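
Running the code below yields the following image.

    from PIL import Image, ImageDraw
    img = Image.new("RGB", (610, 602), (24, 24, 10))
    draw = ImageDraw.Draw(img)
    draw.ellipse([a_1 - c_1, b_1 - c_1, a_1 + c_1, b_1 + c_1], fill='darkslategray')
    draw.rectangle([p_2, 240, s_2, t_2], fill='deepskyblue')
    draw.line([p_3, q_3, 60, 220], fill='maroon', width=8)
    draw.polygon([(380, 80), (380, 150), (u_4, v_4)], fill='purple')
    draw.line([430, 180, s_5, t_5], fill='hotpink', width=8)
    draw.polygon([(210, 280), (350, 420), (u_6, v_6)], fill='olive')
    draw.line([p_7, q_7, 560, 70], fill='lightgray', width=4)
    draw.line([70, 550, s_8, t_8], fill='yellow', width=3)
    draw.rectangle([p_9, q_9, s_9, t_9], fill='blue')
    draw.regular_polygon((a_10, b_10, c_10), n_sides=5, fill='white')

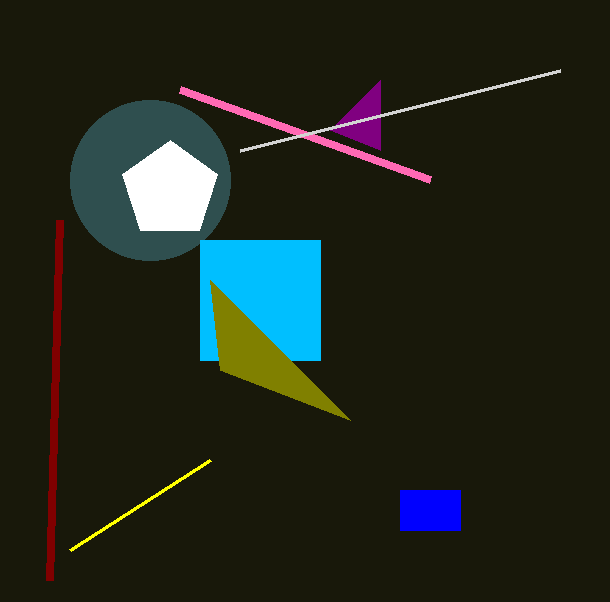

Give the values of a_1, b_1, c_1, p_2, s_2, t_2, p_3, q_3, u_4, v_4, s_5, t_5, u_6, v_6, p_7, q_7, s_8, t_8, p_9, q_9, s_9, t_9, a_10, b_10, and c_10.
a_1 = 150
b_1 = 180
c_1 = 80
p_2 = 200
s_2 = 320
t_2 = 360
p_3 = 50
q_3 = 580
u_4 = 330
v_4 = 130
s_5 = 180
t_5 = 90
u_6 = 220
v_6 = 370
p_7 = 240
q_7 = 150
s_8 = 210
t_8 = 460
p_9 = 400
q_9 = 490
s_9 = 460
t_9 = 530
a_10 = 170
b_10 = 190
c_10 = 50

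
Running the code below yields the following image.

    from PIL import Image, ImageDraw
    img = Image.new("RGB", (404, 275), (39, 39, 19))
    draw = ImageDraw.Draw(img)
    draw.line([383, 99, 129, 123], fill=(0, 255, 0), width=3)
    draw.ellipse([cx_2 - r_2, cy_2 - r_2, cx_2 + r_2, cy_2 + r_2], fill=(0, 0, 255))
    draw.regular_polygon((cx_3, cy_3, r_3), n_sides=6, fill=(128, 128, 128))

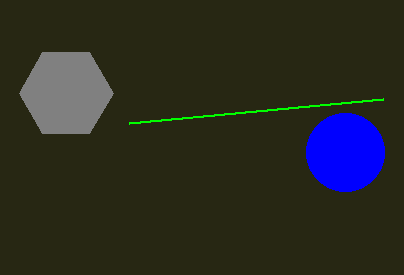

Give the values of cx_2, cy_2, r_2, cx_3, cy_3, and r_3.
cx_2 = 345, cy_2 = 152, r_2 = 39, cx_3 = 66, cy_3 = 93, r_3 = 47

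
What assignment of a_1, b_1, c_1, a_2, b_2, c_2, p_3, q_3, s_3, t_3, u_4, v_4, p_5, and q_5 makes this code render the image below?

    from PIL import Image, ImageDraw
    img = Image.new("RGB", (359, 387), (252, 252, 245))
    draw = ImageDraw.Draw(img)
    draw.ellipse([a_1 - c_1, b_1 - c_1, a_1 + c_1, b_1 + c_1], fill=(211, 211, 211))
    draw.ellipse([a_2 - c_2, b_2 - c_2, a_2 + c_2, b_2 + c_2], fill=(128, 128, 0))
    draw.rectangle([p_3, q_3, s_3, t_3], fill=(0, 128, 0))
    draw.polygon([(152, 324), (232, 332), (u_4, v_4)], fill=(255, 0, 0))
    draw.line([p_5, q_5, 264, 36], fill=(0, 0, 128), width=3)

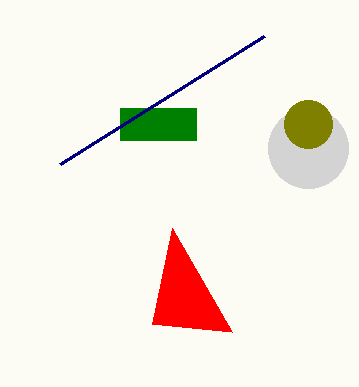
a_1 = 308
b_1 = 148
c_1 = 40
a_2 = 308
b_2 = 124
c_2 = 24
p_3 = 120
q_3 = 108
s_3 = 196
t_3 = 140
u_4 = 172
v_4 = 228
p_5 = 60
q_5 = 164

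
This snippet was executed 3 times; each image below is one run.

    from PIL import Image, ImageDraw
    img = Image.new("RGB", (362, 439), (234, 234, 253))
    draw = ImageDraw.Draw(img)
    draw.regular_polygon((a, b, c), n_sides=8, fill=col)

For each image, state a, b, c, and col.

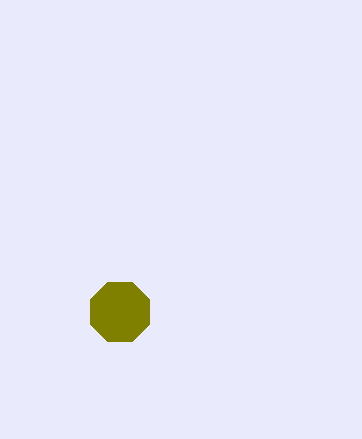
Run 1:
a = 120
b = 312
c = 32
col = 'olive'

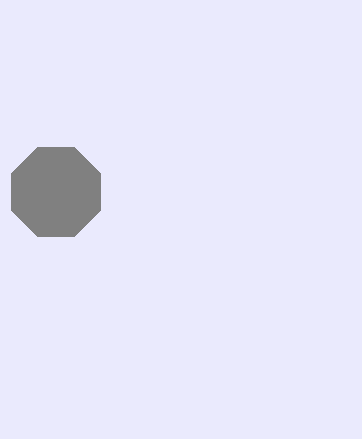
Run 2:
a = 56, b = 192, c = 48, col = 'gray'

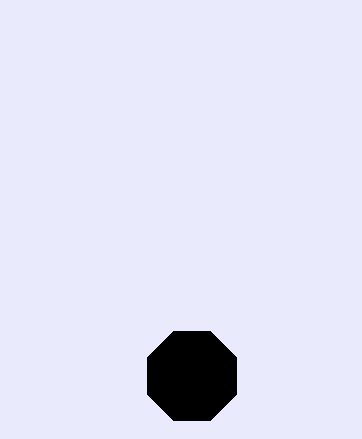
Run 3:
a = 192
b = 376
c = 48
col = 'black'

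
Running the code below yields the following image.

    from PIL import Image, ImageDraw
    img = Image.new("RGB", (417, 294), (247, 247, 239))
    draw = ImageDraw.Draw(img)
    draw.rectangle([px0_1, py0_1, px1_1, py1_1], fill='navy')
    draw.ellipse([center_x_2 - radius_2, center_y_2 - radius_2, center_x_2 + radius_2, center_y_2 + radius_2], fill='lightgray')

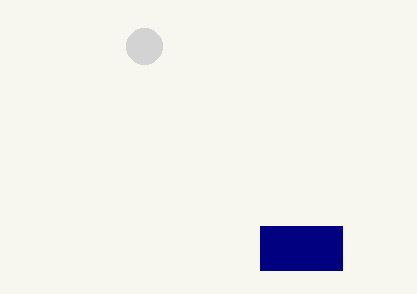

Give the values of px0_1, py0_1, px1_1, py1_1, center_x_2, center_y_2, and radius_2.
px0_1 = 260
py0_1 = 226
px1_1 = 342
py1_1 = 270
center_x_2 = 144
center_y_2 = 46
radius_2 = 18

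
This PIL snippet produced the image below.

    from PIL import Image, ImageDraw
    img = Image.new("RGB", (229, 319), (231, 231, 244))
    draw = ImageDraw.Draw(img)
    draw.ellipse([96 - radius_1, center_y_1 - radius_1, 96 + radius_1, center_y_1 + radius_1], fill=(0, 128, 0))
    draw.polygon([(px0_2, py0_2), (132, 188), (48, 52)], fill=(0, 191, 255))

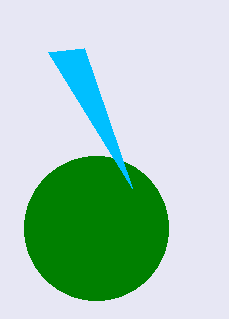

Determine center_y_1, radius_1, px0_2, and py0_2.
center_y_1 = 228
radius_1 = 72
px0_2 = 84
py0_2 = 48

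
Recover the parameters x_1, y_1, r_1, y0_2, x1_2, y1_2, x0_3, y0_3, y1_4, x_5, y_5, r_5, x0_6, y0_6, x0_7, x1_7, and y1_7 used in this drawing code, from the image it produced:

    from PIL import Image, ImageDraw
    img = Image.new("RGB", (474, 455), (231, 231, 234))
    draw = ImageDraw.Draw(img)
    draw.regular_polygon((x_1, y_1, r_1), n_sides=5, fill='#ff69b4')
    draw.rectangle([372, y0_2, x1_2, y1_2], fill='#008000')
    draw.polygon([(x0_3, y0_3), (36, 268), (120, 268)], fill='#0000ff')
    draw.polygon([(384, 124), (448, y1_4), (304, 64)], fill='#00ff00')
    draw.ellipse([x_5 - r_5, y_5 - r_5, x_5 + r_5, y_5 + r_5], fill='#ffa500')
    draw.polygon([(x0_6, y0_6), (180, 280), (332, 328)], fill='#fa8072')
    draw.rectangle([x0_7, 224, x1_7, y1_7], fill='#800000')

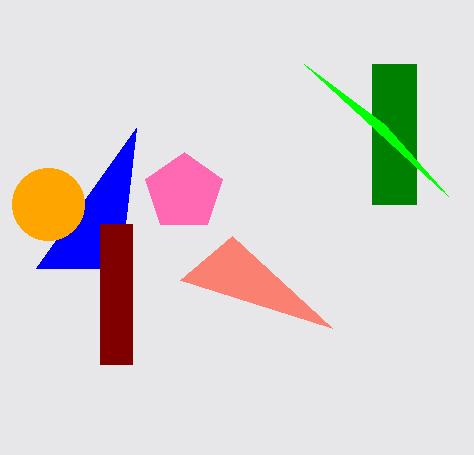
x_1 = 184
y_1 = 192
r_1 = 40
y0_2 = 64
x1_2 = 416
y1_2 = 204
x0_3 = 136
y0_3 = 128
y1_4 = 196
x_5 = 48
y_5 = 204
r_5 = 36
x0_6 = 232
y0_6 = 236
x0_7 = 100
x1_7 = 132
y1_7 = 364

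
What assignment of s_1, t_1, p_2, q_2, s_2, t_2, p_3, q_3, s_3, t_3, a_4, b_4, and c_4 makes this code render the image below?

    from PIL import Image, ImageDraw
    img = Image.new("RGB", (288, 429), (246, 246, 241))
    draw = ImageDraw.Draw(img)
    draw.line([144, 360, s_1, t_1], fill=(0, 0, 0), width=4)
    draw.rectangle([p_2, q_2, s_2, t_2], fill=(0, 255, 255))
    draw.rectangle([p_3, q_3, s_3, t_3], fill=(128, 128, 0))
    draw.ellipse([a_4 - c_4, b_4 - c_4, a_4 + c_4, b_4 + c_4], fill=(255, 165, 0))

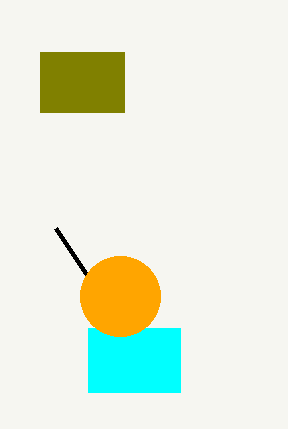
s_1 = 56
t_1 = 228
p_2 = 88
q_2 = 328
s_2 = 180
t_2 = 392
p_3 = 40
q_3 = 52
s_3 = 124
t_3 = 112
a_4 = 120
b_4 = 296
c_4 = 40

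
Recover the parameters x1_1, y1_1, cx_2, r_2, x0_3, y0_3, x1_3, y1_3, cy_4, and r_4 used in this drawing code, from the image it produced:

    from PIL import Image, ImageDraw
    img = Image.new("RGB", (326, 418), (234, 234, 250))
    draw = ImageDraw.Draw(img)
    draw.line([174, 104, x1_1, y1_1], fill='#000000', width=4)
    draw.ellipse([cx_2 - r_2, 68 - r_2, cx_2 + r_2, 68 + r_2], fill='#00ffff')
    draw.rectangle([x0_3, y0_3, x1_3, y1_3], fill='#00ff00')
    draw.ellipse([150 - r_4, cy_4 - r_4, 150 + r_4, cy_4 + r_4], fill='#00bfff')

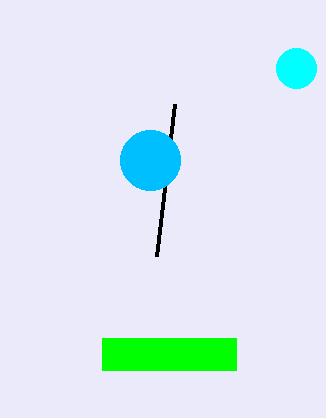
x1_1 = 156; y1_1 = 256; cx_2 = 296; r_2 = 20; x0_3 = 102; y0_3 = 338; x1_3 = 236; y1_3 = 370; cy_4 = 160; r_4 = 30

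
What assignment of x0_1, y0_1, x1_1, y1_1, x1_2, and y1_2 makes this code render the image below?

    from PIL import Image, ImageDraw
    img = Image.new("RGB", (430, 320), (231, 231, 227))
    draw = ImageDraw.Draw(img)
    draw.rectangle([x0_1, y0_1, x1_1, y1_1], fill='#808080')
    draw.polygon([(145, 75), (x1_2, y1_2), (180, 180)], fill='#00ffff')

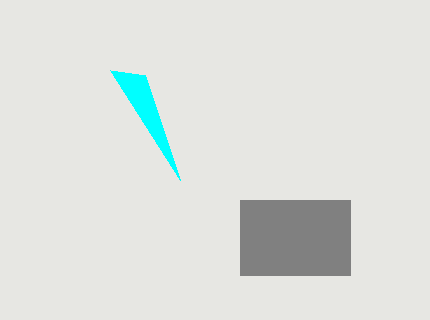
x0_1 = 240, y0_1 = 200, x1_1 = 350, y1_1 = 275, x1_2 = 110, y1_2 = 70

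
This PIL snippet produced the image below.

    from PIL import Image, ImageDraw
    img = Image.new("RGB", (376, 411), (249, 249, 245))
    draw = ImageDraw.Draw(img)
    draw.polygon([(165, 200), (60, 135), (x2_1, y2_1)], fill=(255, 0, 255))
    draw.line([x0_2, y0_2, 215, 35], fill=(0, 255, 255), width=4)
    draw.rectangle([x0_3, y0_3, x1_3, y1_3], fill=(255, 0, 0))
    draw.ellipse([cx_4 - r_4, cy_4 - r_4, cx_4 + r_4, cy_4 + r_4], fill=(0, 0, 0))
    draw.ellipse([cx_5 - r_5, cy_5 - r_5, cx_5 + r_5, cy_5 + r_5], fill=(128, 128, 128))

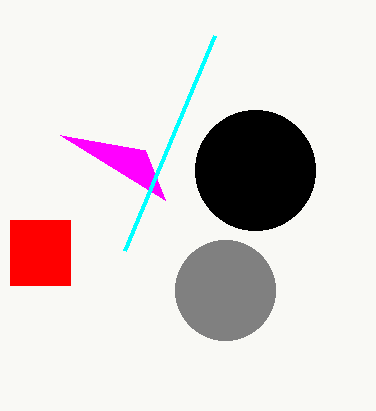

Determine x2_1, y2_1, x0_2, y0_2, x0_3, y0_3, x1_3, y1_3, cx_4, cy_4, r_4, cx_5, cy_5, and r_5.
x2_1 = 145; y2_1 = 150; x0_2 = 125; y0_2 = 250; x0_3 = 10; y0_3 = 220; x1_3 = 70; y1_3 = 285; cx_4 = 255; cy_4 = 170; r_4 = 60; cx_5 = 225; cy_5 = 290; r_5 = 50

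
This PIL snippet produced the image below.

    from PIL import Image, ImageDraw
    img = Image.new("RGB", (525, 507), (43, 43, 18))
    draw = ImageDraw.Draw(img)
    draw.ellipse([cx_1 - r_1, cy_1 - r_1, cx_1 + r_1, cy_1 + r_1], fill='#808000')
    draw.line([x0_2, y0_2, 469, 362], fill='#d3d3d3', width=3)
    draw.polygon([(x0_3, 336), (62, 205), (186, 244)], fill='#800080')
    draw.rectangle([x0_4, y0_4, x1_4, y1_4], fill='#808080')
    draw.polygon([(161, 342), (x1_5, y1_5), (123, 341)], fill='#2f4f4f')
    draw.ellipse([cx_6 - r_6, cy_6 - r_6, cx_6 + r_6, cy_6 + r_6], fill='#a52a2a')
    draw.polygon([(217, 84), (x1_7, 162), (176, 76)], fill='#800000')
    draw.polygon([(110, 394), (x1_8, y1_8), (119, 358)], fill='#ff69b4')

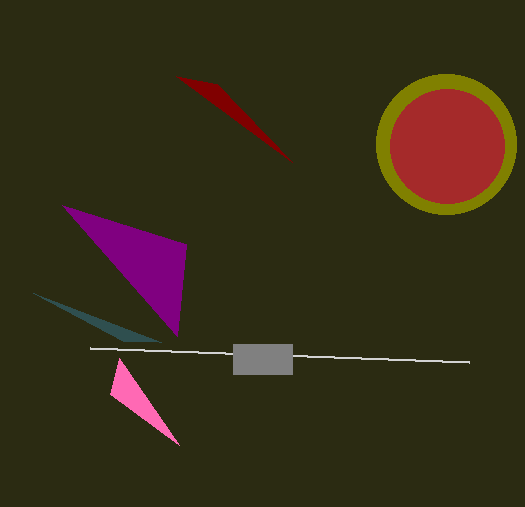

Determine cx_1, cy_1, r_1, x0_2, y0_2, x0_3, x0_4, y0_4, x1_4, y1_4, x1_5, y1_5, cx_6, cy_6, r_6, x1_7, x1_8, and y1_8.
cx_1 = 446
cy_1 = 144
r_1 = 70
x0_2 = 90
y0_2 = 348
x0_3 = 177
x0_4 = 233
y0_4 = 344
x1_4 = 292
y1_4 = 374
x1_5 = 33
y1_5 = 293
cx_6 = 447
cy_6 = 146
r_6 = 57
x1_7 = 292
x1_8 = 179
y1_8 = 445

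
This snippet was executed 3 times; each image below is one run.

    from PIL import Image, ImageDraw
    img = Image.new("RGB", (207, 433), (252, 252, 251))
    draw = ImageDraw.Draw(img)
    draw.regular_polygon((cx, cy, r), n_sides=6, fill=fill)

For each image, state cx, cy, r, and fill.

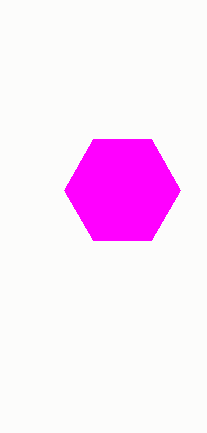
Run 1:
cx = 122
cy = 190
r = 58
fill = 'magenta'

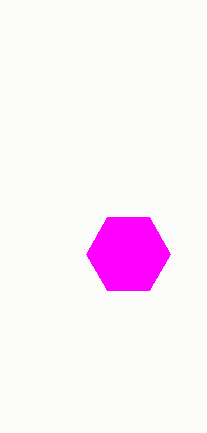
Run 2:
cx = 128, cy = 254, r = 42, fill = 'magenta'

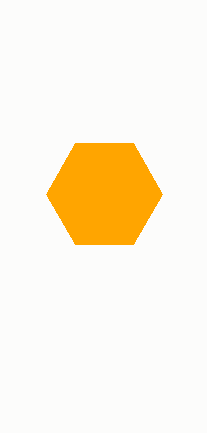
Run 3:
cx = 104, cy = 194, r = 58, fill = 'orange'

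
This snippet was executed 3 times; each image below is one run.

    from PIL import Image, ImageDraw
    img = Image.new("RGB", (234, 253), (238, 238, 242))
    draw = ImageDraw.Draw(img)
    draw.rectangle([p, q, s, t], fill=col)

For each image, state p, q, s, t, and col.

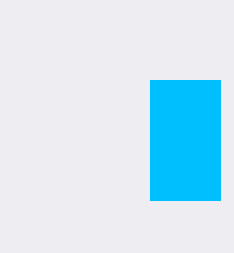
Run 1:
p = 150
q = 80
s = 220
t = 200
col = 'deepskyblue'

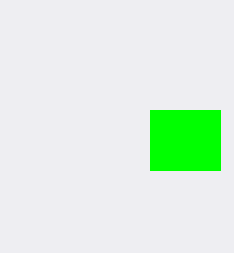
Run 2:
p = 150
q = 110
s = 220
t = 170
col = 'lime'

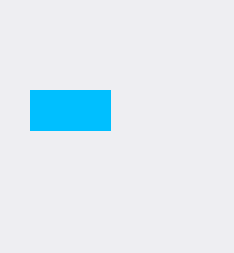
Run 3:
p = 30; q = 90; s = 110; t = 130; col = 'deepskyblue'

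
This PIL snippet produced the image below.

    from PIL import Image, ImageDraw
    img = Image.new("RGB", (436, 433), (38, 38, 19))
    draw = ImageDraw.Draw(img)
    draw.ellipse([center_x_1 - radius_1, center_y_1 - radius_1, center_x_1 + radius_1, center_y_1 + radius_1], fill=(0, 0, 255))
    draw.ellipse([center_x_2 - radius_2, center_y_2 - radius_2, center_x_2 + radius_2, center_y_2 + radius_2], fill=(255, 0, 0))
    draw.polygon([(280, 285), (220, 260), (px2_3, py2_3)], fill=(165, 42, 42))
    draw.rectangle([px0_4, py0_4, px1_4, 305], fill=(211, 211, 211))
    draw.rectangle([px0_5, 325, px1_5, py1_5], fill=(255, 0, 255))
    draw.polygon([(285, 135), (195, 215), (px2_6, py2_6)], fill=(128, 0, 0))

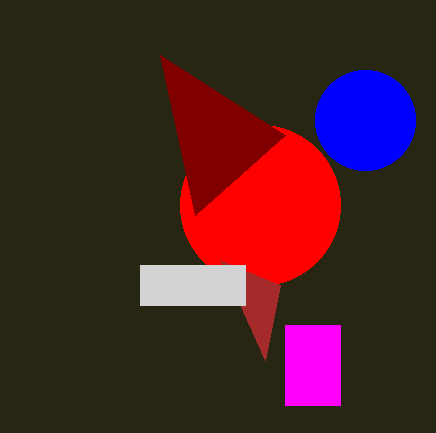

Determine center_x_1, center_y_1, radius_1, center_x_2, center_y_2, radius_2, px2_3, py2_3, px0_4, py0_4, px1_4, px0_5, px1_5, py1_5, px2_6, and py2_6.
center_x_1 = 365; center_y_1 = 120; radius_1 = 50; center_x_2 = 260; center_y_2 = 205; radius_2 = 80; px2_3 = 265; py2_3 = 360; px0_4 = 140; py0_4 = 265; px1_4 = 245; px0_5 = 285; px1_5 = 340; py1_5 = 405; px2_6 = 160; py2_6 = 55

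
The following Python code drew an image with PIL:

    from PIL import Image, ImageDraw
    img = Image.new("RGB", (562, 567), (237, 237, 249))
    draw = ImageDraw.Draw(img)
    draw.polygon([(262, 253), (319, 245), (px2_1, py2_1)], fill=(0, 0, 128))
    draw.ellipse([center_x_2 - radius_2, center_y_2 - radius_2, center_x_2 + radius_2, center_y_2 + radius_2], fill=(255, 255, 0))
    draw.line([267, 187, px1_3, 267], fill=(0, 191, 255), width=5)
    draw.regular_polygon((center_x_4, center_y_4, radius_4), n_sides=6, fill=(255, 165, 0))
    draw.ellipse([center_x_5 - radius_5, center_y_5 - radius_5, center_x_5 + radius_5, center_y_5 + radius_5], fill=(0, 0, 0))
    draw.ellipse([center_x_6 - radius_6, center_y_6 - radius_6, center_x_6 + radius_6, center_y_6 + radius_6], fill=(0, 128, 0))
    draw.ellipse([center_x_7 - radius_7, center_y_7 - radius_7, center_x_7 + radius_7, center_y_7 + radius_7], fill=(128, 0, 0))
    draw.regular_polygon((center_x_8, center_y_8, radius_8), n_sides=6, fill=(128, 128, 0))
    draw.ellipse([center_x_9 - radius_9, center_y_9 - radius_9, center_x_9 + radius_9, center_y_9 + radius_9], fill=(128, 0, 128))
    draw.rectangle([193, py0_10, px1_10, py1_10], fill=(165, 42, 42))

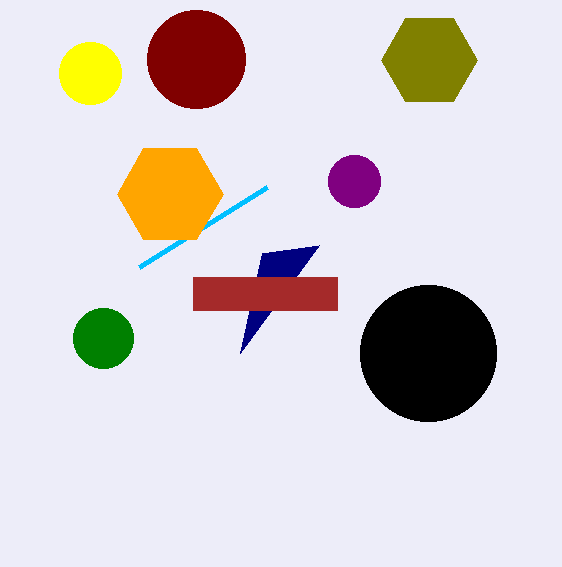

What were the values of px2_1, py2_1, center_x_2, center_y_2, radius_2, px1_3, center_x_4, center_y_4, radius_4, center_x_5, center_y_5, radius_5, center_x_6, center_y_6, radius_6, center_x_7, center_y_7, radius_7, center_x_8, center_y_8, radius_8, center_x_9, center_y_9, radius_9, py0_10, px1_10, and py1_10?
px2_1 = 240
py2_1 = 353
center_x_2 = 90
center_y_2 = 73
radius_2 = 31
px1_3 = 139
center_x_4 = 170
center_y_4 = 194
radius_4 = 53
center_x_5 = 428
center_y_5 = 353
radius_5 = 68
center_x_6 = 103
center_y_6 = 338
radius_6 = 30
center_x_7 = 196
center_y_7 = 59
radius_7 = 49
center_x_8 = 429
center_y_8 = 60
radius_8 = 48
center_x_9 = 354
center_y_9 = 181
radius_9 = 26
py0_10 = 277
px1_10 = 337
py1_10 = 310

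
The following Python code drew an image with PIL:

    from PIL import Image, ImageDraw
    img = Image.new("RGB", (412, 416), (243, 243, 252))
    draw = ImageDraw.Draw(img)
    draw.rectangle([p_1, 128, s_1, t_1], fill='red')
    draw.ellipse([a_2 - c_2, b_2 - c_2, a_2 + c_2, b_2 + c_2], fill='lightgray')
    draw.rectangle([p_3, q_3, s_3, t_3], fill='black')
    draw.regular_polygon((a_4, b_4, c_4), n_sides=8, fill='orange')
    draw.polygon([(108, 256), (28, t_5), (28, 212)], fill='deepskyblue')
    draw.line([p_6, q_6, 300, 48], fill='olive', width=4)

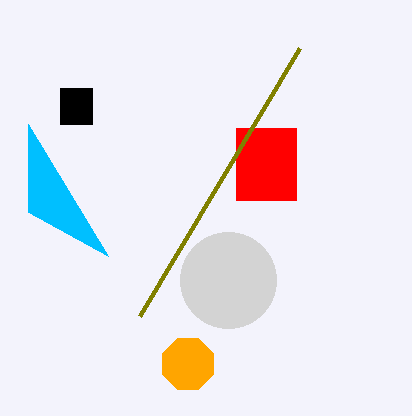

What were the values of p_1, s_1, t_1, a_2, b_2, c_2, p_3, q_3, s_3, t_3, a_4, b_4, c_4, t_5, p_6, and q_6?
p_1 = 236, s_1 = 296, t_1 = 200, a_2 = 228, b_2 = 280, c_2 = 48, p_3 = 60, q_3 = 88, s_3 = 92, t_3 = 124, a_4 = 188, b_4 = 364, c_4 = 28, t_5 = 124, p_6 = 140, q_6 = 316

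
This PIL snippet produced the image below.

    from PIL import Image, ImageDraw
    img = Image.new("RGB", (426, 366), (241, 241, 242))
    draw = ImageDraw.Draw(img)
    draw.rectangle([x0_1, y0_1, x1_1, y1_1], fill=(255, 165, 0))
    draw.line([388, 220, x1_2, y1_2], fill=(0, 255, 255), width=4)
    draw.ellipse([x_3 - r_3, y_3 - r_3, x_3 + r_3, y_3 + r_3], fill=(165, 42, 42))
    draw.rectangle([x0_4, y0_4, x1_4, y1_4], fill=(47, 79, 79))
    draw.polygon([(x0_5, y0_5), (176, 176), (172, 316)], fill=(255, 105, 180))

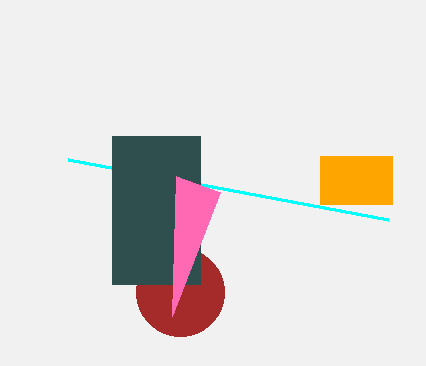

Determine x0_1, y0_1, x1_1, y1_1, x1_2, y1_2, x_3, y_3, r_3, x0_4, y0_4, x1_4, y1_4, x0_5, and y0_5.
x0_1 = 320; y0_1 = 156; x1_1 = 392; y1_1 = 204; x1_2 = 68; y1_2 = 160; x_3 = 180; y_3 = 292; r_3 = 44; x0_4 = 112; y0_4 = 136; x1_4 = 200; y1_4 = 284; x0_5 = 220; y0_5 = 192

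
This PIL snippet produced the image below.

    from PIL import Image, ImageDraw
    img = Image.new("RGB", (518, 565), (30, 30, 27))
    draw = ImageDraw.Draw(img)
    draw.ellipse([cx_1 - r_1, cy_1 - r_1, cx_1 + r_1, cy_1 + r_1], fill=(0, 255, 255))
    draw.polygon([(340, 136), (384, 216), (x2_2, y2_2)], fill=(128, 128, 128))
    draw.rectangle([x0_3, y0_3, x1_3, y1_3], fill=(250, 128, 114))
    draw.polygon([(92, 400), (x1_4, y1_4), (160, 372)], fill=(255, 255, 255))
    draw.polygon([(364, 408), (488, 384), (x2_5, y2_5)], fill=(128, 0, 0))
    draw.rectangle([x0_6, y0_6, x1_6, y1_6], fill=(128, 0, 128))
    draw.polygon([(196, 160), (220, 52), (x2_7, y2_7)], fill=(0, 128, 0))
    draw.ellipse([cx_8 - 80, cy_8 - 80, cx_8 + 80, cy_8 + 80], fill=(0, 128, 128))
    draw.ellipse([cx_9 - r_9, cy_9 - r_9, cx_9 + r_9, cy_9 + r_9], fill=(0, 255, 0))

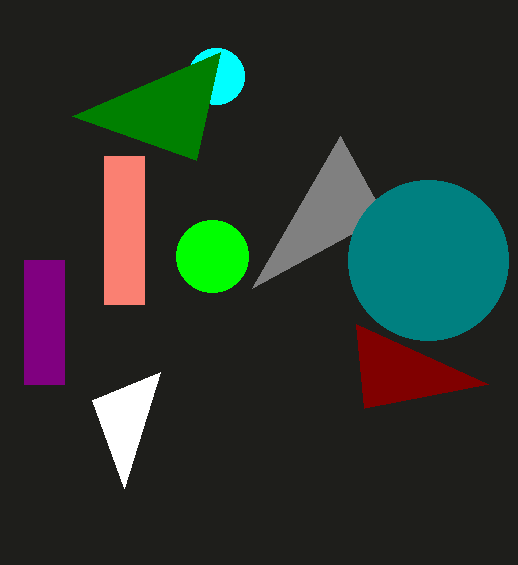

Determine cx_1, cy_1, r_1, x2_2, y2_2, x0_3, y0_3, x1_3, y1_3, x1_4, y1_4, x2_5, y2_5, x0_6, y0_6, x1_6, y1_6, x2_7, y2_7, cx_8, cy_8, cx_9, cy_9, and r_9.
cx_1 = 216; cy_1 = 76; r_1 = 28; x2_2 = 252; y2_2 = 288; x0_3 = 104; y0_3 = 156; x1_3 = 144; y1_3 = 304; x1_4 = 124; y1_4 = 488; x2_5 = 356; y2_5 = 324; x0_6 = 24; y0_6 = 260; x1_6 = 64; y1_6 = 384; x2_7 = 72; y2_7 = 116; cx_8 = 428; cy_8 = 260; cx_9 = 212; cy_9 = 256; r_9 = 36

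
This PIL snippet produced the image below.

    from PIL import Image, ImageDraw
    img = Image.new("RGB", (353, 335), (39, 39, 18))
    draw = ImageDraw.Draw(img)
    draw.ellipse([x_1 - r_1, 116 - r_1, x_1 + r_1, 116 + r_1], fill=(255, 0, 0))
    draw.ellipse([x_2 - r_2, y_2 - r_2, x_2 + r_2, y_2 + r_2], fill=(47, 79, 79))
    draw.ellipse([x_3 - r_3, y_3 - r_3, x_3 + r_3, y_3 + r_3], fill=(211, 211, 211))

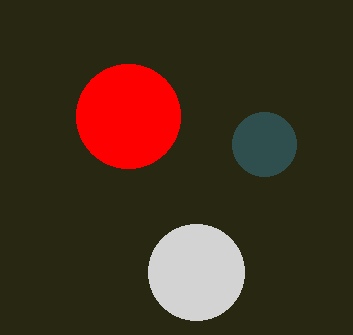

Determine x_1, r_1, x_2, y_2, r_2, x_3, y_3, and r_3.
x_1 = 128
r_1 = 52
x_2 = 264
y_2 = 144
r_2 = 32
x_3 = 196
y_3 = 272
r_3 = 48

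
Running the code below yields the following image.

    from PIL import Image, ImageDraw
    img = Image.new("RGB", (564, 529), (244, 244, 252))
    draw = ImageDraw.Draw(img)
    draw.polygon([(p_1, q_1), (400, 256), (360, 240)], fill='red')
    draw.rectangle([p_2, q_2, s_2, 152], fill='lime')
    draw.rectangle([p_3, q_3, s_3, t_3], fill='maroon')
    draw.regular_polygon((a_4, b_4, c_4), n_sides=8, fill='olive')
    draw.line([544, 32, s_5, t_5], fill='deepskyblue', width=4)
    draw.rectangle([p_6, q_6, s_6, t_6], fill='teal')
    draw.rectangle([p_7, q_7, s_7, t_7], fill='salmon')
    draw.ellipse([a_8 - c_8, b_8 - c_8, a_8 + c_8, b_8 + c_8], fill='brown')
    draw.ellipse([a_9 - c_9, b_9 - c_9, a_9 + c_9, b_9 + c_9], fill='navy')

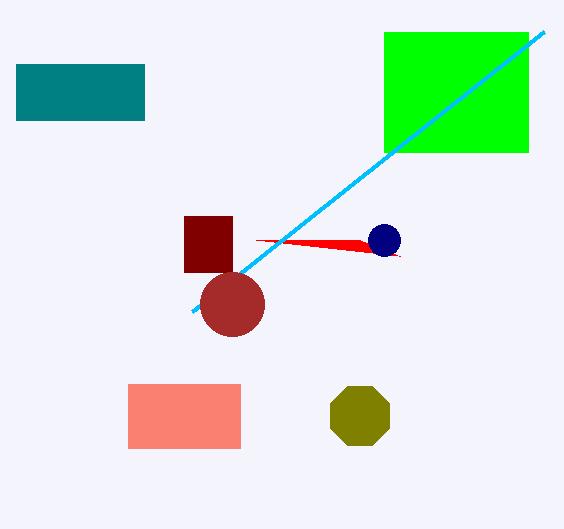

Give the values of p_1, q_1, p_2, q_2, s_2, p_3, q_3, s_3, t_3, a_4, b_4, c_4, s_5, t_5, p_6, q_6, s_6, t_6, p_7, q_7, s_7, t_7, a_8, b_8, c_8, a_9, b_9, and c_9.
p_1 = 256, q_1 = 240, p_2 = 384, q_2 = 32, s_2 = 528, p_3 = 184, q_3 = 216, s_3 = 232, t_3 = 272, a_4 = 360, b_4 = 416, c_4 = 32, s_5 = 192, t_5 = 312, p_6 = 16, q_6 = 64, s_6 = 144, t_6 = 120, p_7 = 128, q_7 = 384, s_7 = 240, t_7 = 448, a_8 = 232, b_8 = 304, c_8 = 32, a_9 = 384, b_9 = 240, c_9 = 16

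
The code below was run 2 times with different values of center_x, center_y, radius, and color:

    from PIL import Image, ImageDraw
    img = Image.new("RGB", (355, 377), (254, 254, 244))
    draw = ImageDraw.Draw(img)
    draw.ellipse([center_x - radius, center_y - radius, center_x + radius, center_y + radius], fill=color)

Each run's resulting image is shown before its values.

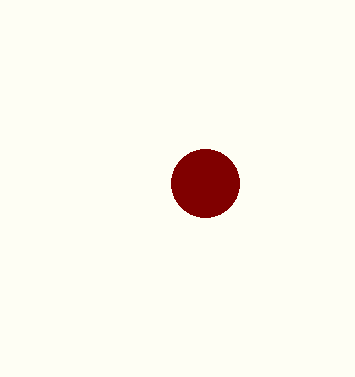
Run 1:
center_x = 205, center_y = 183, radius = 34, color = 'maroon'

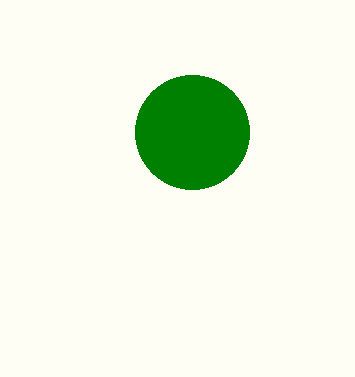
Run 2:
center_x = 192; center_y = 132; radius = 57; color = 'green'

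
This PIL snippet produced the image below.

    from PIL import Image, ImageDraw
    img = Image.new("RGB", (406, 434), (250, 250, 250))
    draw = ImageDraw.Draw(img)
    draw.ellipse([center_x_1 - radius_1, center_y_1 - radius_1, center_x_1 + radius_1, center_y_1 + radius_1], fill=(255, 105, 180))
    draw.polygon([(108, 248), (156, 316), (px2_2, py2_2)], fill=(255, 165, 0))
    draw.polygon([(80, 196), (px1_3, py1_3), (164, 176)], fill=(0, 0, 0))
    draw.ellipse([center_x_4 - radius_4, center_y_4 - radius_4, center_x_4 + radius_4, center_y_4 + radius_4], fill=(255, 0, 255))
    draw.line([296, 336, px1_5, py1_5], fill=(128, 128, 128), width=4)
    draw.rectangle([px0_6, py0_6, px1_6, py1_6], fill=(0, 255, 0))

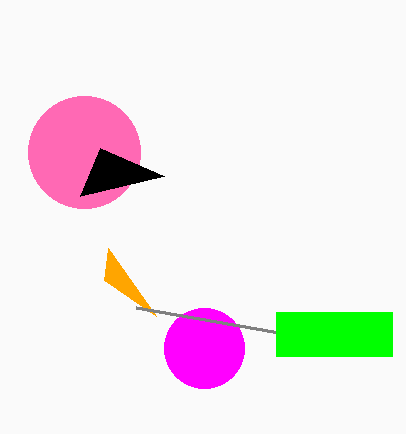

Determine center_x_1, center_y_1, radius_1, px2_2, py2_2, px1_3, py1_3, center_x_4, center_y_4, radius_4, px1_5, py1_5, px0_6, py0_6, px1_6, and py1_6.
center_x_1 = 84; center_y_1 = 152; radius_1 = 56; px2_2 = 104; py2_2 = 280; px1_3 = 100; py1_3 = 148; center_x_4 = 204; center_y_4 = 348; radius_4 = 40; px1_5 = 136; py1_5 = 308; px0_6 = 276; py0_6 = 312; px1_6 = 392; py1_6 = 356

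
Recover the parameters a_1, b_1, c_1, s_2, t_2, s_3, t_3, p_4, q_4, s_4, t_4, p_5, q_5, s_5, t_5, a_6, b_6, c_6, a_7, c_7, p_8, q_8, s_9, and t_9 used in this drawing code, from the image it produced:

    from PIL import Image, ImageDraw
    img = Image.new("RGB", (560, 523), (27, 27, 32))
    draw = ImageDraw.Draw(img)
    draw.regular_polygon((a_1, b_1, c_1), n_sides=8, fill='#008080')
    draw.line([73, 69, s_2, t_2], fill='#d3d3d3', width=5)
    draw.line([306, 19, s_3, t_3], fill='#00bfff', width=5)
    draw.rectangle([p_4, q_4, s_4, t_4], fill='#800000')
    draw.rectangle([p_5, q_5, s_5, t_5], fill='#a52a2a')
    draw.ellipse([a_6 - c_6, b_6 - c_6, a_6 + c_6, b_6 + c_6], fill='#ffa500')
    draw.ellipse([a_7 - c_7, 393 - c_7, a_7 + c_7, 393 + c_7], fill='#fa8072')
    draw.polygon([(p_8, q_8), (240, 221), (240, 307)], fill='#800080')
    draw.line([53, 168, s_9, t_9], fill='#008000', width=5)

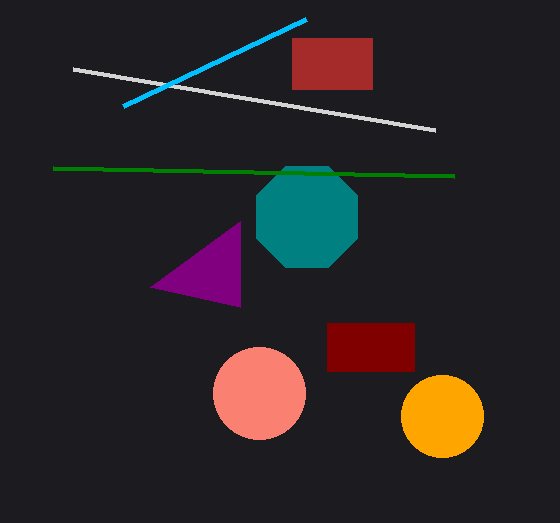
a_1 = 307
b_1 = 217
c_1 = 55
s_2 = 435
t_2 = 130
s_3 = 123
t_3 = 106
p_4 = 327
q_4 = 323
s_4 = 414
t_4 = 371
p_5 = 292
q_5 = 38
s_5 = 372
t_5 = 89
a_6 = 442
b_6 = 416
c_6 = 41
a_7 = 259
c_7 = 46
p_8 = 150
q_8 = 287
s_9 = 454
t_9 = 176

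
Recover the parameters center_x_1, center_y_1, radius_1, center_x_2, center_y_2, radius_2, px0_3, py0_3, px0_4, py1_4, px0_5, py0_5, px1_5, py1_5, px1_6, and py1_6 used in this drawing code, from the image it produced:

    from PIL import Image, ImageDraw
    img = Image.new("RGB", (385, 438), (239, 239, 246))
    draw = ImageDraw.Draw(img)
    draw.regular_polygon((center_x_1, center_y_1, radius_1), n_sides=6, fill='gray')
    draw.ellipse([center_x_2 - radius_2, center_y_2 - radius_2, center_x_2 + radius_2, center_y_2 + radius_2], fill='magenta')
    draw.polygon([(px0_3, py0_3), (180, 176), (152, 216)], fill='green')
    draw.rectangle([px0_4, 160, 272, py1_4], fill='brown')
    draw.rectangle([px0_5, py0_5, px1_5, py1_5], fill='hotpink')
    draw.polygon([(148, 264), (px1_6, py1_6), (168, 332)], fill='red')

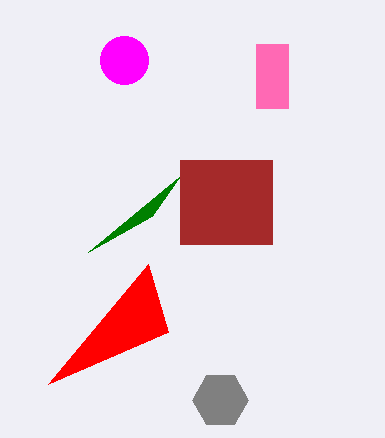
center_x_1 = 220, center_y_1 = 400, radius_1 = 28, center_x_2 = 124, center_y_2 = 60, radius_2 = 24, px0_3 = 88, py0_3 = 252, px0_4 = 180, py1_4 = 244, px0_5 = 256, py0_5 = 44, px1_5 = 288, py1_5 = 108, px1_6 = 48, py1_6 = 384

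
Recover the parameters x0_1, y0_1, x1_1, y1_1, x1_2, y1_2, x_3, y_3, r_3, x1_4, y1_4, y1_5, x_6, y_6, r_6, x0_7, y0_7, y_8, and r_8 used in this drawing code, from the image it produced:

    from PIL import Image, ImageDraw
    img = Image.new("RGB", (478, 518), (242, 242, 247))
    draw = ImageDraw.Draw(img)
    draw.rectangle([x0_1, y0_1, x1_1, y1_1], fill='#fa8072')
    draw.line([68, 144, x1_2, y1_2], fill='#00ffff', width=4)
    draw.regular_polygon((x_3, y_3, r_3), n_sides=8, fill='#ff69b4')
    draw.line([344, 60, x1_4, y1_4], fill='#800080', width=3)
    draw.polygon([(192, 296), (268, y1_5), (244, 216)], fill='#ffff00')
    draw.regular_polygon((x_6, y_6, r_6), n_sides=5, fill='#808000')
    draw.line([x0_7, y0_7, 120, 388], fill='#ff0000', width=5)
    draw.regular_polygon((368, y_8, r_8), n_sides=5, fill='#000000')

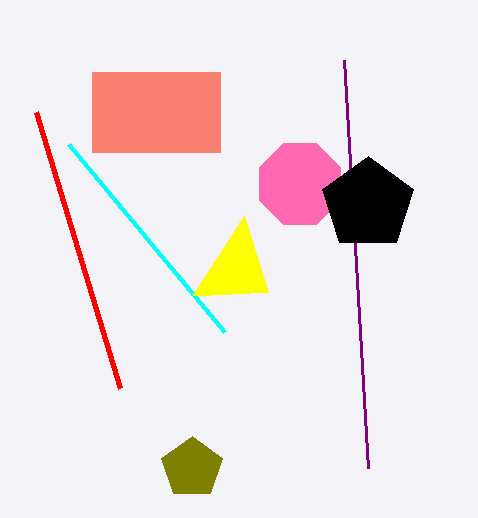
x0_1 = 92, y0_1 = 72, x1_1 = 220, y1_1 = 152, x1_2 = 224, y1_2 = 332, x_3 = 300, y_3 = 184, r_3 = 44, x1_4 = 368, y1_4 = 468, y1_5 = 292, x_6 = 192, y_6 = 468, r_6 = 32, x0_7 = 36, y0_7 = 112, y_8 = 204, r_8 = 48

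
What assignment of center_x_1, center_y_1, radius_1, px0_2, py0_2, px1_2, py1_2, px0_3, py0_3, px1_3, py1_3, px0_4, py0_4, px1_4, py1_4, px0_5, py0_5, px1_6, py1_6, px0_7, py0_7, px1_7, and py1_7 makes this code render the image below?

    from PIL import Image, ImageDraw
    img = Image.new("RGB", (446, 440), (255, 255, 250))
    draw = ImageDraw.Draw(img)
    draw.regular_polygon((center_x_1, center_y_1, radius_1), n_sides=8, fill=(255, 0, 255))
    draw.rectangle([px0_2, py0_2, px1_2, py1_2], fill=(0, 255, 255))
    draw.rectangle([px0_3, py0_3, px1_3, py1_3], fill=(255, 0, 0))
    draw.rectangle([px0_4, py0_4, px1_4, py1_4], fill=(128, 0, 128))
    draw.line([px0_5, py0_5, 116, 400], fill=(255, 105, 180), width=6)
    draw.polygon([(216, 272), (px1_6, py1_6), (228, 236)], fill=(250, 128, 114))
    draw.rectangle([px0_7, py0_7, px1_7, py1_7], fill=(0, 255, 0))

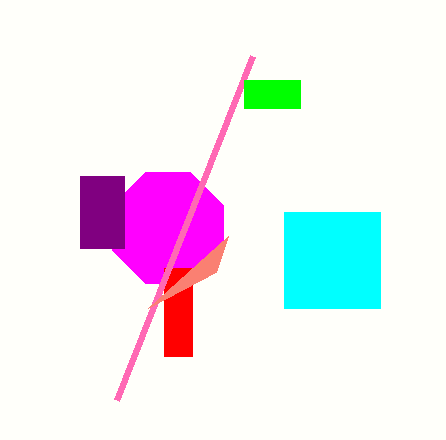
center_x_1 = 168
center_y_1 = 228
radius_1 = 60
px0_2 = 284
py0_2 = 212
px1_2 = 380
py1_2 = 308
px0_3 = 164
py0_3 = 268
px1_3 = 192
py1_3 = 356
px0_4 = 80
py0_4 = 176
px1_4 = 124
py1_4 = 248
px0_5 = 252
py0_5 = 56
px1_6 = 148
py1_6 = 308
px0_7 = 244
py0_7 = 80
px1_7 = 300
py1_7 = 108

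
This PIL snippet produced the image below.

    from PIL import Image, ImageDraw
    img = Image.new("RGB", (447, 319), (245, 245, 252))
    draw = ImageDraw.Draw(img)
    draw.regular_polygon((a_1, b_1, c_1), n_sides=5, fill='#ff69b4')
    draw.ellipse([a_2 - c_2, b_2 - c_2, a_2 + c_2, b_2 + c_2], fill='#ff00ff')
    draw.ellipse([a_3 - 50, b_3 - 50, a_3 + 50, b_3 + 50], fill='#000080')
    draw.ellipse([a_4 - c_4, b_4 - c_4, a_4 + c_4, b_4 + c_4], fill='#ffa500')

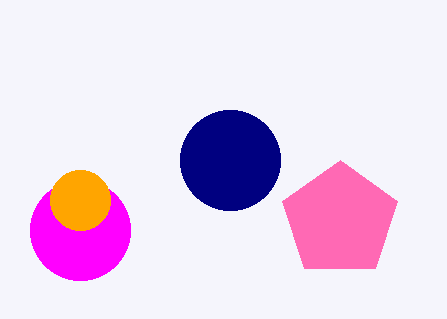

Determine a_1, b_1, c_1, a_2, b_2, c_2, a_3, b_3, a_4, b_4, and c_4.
a_1 = 340
b_1 = 220
c_1 = 60
a_2 = 80
b_2 = 230
c_2 = 50
a_3 = 230
b_3 = 160
a_4 = 80
b_4 = 200
c_4 = 30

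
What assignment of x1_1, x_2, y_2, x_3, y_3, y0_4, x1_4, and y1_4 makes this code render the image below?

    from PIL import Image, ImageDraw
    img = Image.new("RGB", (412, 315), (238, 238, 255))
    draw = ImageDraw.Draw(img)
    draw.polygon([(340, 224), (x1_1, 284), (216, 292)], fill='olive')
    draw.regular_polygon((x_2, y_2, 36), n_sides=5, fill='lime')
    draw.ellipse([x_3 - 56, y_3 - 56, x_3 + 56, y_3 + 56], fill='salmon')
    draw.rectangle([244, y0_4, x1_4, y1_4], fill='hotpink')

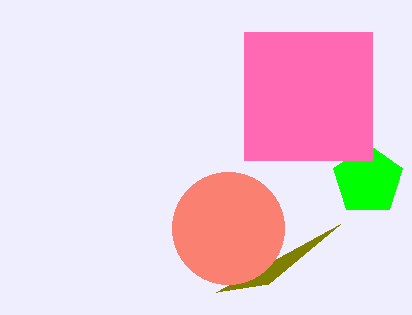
x1_1 = 268, x_2 = 368, y_2 = 180, x_3 = 228, y_3 = 228, y0_4 = 32, x1_4 = 372, y1_4 = 160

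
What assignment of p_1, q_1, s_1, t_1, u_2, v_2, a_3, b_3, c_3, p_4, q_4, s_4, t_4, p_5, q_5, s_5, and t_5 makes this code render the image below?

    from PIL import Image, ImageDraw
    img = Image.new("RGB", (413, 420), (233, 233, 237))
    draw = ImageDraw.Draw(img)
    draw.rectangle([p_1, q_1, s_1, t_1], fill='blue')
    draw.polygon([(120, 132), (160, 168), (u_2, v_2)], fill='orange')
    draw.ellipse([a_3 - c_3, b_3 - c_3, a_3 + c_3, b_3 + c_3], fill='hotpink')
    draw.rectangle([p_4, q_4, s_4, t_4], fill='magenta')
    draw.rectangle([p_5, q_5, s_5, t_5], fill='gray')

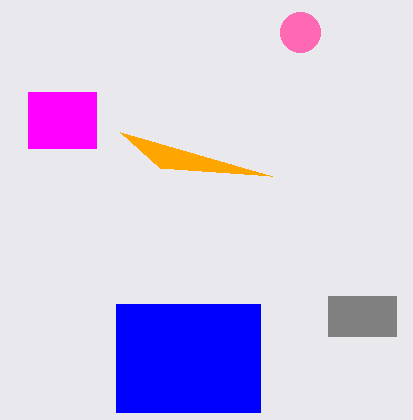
p_1 = 116, q_1 = 304, s_1 = 260, t_1 = 412, u_2 = 272, v_2 = 176, a_3 = 300, b_3 = 32, c_3 = 20, p_4 = 28, q_4 = 92, s_4 = 96, t_4 = 148, p_5 = 328, q_5 = 296, s_5 = 396, t_5 = 336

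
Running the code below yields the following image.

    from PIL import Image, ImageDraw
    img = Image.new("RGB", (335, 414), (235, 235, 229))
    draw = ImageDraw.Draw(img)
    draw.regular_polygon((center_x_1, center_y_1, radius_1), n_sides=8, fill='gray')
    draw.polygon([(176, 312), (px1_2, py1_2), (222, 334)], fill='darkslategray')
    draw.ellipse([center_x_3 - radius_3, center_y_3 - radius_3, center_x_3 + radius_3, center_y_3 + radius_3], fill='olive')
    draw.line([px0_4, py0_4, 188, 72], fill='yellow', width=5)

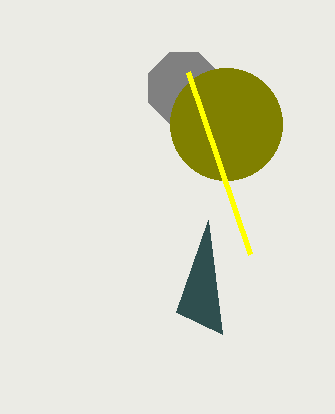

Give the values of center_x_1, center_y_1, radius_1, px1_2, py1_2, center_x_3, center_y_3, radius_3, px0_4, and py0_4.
center_x_1 = 184; center_y_1 = 88; radius_1 = 38; px1_2 = 208; py1_2 = 220; center_x_3 = 226; center_y_3 = 124; radius_3 = 56; px0_4 = 250; py0_4 = 254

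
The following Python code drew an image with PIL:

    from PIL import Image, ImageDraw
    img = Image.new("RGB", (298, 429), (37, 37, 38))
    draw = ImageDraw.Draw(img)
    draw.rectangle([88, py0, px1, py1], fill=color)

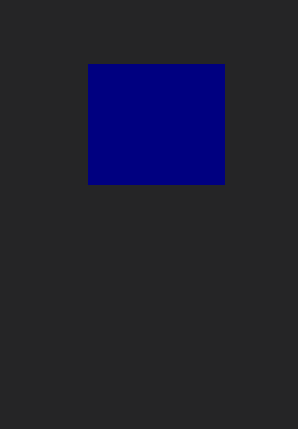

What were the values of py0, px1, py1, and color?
py0 = 64; px1 = 224; py1 = 184; color = 'navy'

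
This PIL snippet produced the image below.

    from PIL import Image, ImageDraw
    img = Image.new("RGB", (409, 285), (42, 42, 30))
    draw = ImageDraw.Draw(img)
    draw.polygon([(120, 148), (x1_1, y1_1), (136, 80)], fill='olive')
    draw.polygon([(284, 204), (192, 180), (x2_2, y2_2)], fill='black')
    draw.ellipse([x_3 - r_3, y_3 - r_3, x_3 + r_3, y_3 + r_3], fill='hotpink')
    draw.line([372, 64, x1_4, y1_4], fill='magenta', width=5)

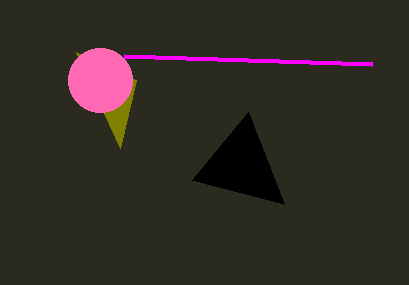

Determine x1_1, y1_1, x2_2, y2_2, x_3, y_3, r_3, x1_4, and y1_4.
x1_1 = 76, y1_1 = 52, x2_2 = 248, y2_2 = 112, x_3 = 100, y_3 = 80, r_3 = 32, x1_4 = 124, y1_4 = 56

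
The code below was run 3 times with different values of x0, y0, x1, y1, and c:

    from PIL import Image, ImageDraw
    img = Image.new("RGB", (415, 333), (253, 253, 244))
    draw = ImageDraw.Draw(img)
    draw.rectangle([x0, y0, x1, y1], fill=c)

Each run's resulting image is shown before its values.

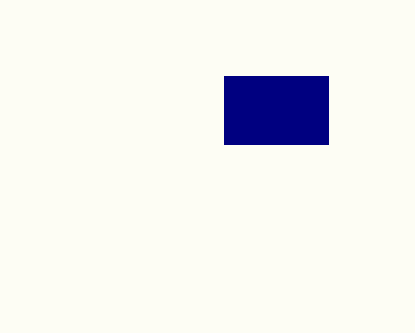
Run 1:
x0 = 224
y0 = 76
x1 = 328
y1 = 144
c = 'navy'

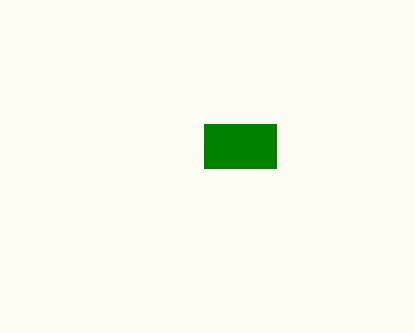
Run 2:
x0 = 204
y0 = 124
x1 = 276
y1 = 168
c = 'green'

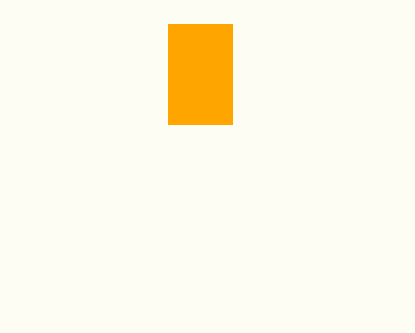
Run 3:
x0 = 168, y0 = 24, x1 = 232, y1 = 124, c = 'orange'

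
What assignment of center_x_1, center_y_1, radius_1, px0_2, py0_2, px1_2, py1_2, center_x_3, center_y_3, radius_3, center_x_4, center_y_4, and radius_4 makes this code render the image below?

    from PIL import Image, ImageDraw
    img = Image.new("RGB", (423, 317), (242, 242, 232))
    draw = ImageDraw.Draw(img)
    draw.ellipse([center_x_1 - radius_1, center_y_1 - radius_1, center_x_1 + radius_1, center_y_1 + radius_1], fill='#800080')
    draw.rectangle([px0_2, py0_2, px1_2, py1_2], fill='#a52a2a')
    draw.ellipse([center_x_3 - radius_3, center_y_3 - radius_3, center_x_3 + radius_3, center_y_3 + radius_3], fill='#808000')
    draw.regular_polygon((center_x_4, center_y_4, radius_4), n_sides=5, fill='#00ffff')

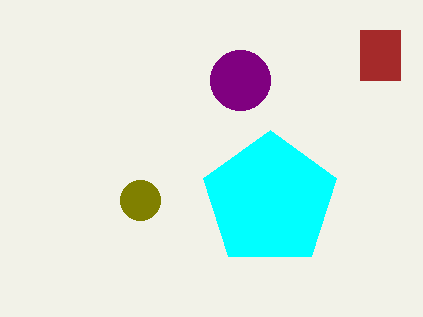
center_x_1 = 240; center_y_1 = 80; radius_1 = 30; px0_2 = 360; py0_2 = 30; px1_2 = 400; py1_2 = 80; center_x_3 = 140; center_y_3 = 200; radius_3 = 20; center_x_4 = 270; center_y_4 = 200; radius_4 = 70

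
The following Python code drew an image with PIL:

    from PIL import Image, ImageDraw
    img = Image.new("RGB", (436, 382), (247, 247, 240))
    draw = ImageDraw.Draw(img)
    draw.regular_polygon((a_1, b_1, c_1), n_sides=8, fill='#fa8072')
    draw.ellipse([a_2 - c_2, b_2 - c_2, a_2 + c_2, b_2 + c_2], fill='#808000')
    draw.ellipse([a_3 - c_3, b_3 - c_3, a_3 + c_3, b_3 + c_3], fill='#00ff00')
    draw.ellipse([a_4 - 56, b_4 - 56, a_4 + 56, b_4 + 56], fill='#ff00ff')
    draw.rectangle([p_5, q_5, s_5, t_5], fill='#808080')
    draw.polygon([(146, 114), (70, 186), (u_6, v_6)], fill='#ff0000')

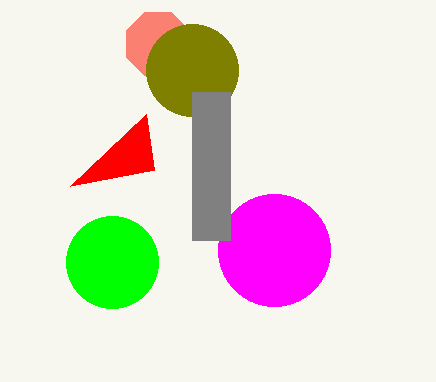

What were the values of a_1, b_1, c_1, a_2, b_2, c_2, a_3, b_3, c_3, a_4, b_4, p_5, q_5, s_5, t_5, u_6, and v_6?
a_1 = 158
b_1 = 44
c_1 = 34
a_2 = 192
b_2 = 70
c_2 = 46
a_3 = 112
b_3 = 262
c_3 = 46
a_4 = 274
b_4 = 250
p_5 = 192
q_5 = 92
s_5 = 230
t_5 = 240
u_6 = 154
v_6 = 170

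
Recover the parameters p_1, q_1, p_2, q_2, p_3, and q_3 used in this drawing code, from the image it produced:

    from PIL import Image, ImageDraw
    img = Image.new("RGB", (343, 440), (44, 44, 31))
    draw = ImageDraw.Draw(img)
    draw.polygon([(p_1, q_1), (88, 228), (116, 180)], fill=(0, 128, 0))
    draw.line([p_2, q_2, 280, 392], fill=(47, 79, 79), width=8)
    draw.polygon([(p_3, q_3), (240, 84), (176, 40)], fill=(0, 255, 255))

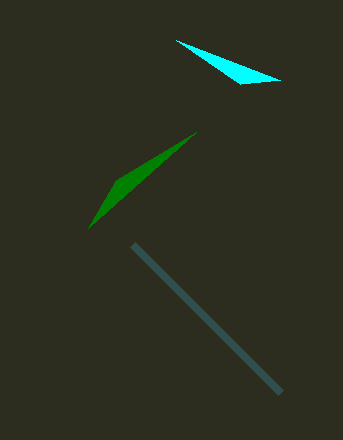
p_1 = 196; q_1 = 132; p_2 = 132; q_2 = 244; p_3 = 280; q_3 = 80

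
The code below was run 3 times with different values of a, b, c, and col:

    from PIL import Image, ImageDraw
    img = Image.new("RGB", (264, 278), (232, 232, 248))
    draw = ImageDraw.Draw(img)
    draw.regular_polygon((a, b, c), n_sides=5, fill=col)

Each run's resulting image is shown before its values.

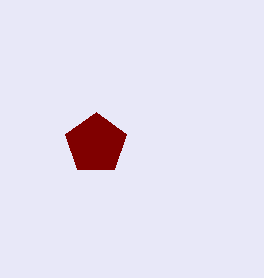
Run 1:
a = 96; b = 144; c = 32; col = 'maroon'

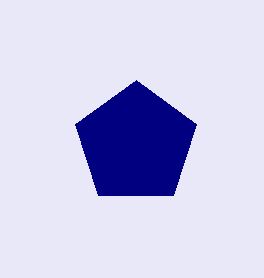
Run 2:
a = 136, b = 144, c = 64, col = 'navy'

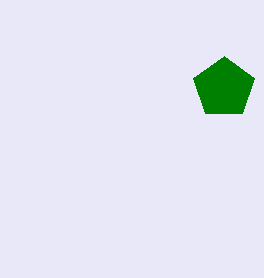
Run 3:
a = 224
b = 88
c = 32
col = 'green'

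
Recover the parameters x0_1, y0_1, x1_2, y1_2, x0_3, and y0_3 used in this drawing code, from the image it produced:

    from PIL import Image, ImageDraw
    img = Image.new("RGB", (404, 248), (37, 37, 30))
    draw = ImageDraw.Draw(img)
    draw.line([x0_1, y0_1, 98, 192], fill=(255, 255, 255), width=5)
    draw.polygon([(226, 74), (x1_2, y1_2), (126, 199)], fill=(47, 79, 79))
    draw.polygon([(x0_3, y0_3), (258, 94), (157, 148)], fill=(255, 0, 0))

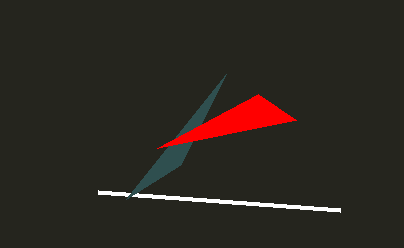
x0_1 = 340, y0_1 = 210, x1_2 = 180, y1_2 = 165, x0_3 = 296, y0_3 = 120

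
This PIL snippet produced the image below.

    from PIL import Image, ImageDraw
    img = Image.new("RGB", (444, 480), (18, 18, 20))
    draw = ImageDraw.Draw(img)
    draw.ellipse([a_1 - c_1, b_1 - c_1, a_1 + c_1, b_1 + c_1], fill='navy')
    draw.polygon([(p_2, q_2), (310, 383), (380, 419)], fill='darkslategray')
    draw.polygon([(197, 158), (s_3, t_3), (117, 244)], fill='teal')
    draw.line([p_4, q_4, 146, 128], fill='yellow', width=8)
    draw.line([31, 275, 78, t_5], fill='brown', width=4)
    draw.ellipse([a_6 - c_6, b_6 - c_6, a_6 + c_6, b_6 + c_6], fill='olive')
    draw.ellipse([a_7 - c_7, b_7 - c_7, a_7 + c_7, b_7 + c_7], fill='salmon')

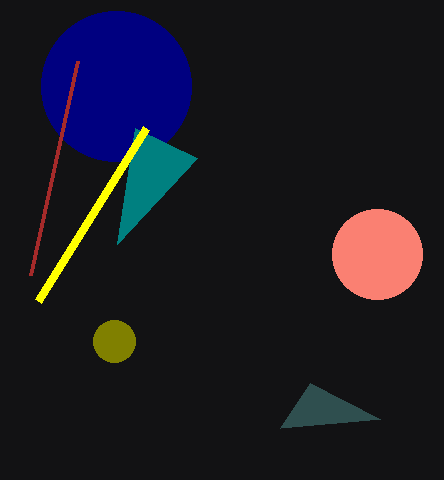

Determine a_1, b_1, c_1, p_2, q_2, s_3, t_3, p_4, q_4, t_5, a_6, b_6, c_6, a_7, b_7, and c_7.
a_1 = 116; b_1 = 86; c_1 = 75; p_2 = 280; q_2 = 428; s_3 = 135; t_3 = 128; p_4 = 38; q_4 = 301; t_5 = 61; a_6 = 114; b_6 = 341; c_6 = 21; a_7 = 377; b_7 = 254; c_7 = 45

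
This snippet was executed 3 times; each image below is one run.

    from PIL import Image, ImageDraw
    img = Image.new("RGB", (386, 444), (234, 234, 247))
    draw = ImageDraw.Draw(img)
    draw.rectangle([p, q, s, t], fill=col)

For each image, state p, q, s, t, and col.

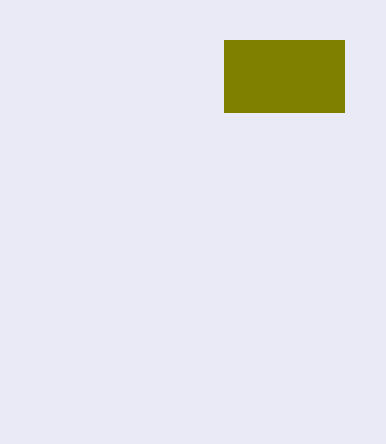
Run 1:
p = 224; q = 40; s = 344; t = 112; col = 'olive'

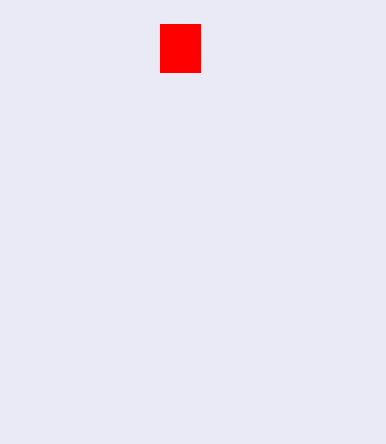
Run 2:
p = 160
q = 24
s = 200
t = 72
col = 'red'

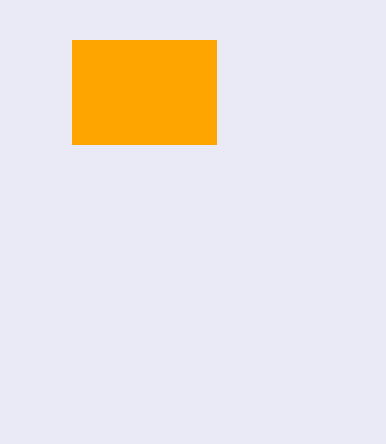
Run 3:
p = 72, q = 40, s = 216, t = 144, col = 'orange'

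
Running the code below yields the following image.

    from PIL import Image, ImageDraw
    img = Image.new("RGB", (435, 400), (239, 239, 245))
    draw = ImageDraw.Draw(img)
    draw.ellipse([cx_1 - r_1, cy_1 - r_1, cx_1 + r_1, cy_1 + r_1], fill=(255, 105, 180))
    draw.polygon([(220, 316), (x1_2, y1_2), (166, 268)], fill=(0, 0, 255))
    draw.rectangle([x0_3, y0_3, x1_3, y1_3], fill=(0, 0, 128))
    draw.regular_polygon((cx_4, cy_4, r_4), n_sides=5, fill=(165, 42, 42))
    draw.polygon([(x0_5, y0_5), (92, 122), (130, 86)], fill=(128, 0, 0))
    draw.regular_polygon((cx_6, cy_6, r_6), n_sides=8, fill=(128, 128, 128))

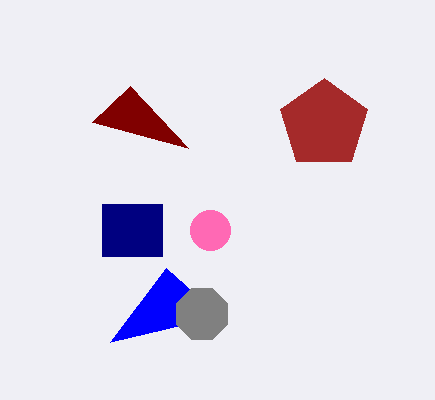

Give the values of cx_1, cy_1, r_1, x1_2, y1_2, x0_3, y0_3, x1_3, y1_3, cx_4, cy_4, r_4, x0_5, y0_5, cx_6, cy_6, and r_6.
cx_1 = 210, cy_1 = 230, r_1 = 20, x1_2 = 110, y1_2 = 342, x0_3 = 102, y0_3 = 204, x1_3 = 162, y1_3 = 256, cx_4 = 324, cy_4 = 124, r_4 = 46, x0_5 = 188, y0_5 = 148, cx_6 = 202, cy_6 = 314, r_6 = 28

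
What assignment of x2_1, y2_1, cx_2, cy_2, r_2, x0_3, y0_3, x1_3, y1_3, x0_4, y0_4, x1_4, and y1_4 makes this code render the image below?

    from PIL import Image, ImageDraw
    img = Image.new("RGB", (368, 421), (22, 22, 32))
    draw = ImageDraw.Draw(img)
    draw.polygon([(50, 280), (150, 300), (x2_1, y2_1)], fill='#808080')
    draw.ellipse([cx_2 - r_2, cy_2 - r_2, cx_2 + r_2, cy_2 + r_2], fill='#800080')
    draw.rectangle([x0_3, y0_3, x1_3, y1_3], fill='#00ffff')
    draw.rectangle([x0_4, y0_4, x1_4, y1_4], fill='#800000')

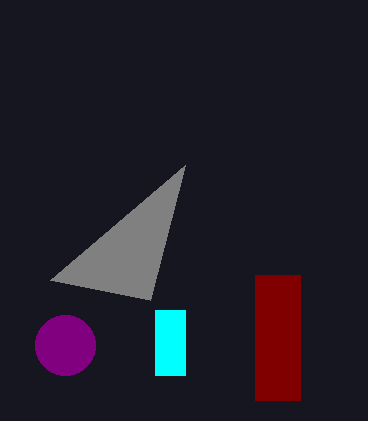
x2_1 = 185; y2_1 = 165; cx_2 = 65; cy_2 = 345; r_2 = 30; x0_3 = 155; y0_3 = 310; x1_3 = 185; y1_3 = 375; x0_4 = 255; y0_4 = 275; x1_4 = 300; y1_4 = 400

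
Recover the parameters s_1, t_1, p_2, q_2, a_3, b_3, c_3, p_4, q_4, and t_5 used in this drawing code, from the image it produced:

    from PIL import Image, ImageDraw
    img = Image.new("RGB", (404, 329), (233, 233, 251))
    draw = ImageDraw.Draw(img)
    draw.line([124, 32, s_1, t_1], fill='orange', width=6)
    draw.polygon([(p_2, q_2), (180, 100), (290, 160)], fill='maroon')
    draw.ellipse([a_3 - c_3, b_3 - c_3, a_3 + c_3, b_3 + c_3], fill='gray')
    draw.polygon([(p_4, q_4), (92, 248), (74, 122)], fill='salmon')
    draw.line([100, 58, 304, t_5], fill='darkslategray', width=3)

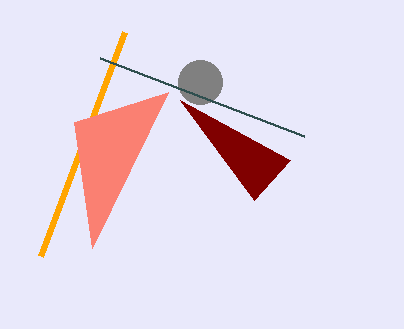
s_1 = 40, t_1 = 256, p_2 = 254, q_2 = 200, a_3 = 200, b_3 = 82, c_3 = 22, p_4 = 168, q_4 = 92, t_5 = 136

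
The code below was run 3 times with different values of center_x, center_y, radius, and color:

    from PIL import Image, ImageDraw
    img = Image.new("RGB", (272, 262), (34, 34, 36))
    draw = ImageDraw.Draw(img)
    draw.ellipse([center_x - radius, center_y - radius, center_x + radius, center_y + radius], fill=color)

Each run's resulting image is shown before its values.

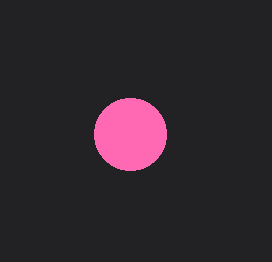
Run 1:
center_x = 130
center_y = 134
radius = 36
color = 'hotpink'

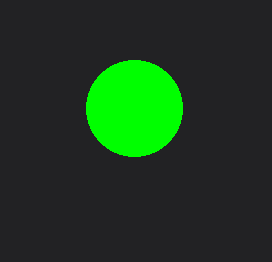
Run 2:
center_x = 134
center_y = 108
radius = 48
color = 'lime'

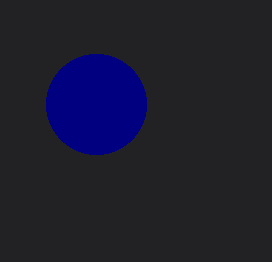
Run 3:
center_x = 96
center_y = 104
radius = 50
color = 'navy'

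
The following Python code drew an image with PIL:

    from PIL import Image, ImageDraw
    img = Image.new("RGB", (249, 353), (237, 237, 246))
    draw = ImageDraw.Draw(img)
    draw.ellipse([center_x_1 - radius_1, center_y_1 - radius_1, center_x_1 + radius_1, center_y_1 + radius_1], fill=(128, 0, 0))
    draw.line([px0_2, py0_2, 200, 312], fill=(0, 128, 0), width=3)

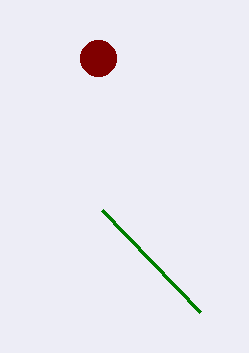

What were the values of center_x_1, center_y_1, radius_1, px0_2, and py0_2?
center_x_1 = 98
center_y_1 = 58
radius_1 = 18
px0_2 = 102
py0_2 = 210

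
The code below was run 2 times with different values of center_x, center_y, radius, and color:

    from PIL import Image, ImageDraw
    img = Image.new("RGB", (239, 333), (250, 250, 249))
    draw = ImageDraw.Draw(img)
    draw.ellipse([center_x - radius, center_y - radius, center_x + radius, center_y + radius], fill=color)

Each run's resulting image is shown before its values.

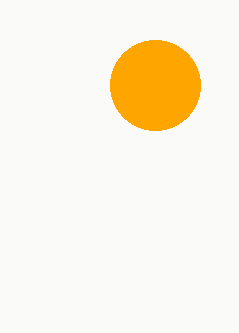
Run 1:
center_x = 155
center_y = 85
radius = 45
color = 'orange'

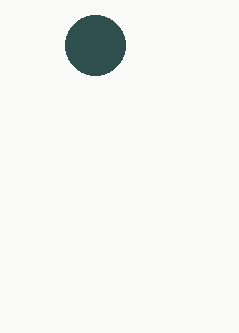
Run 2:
center_x = 95; center_y = 45; radius = 30; color = 'darkslategray'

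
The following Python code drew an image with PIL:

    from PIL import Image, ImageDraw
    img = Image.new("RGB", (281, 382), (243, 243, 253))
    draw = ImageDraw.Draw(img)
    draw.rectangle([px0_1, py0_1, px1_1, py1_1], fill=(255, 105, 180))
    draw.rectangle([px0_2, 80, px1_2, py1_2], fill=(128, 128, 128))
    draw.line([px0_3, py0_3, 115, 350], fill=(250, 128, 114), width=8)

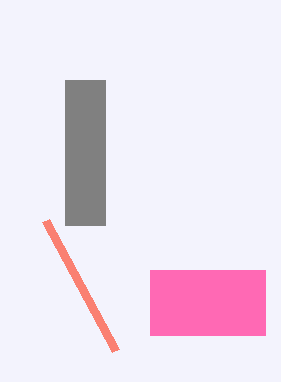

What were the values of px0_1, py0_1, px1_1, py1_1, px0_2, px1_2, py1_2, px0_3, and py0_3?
px0_1 = 150
py0_1 = 270
px1_1 = 265
py1_1 = 335
px0_2 = 65
px1_2 = 105
py1_2 = 225
px0_3 = 45
py0_3 = 220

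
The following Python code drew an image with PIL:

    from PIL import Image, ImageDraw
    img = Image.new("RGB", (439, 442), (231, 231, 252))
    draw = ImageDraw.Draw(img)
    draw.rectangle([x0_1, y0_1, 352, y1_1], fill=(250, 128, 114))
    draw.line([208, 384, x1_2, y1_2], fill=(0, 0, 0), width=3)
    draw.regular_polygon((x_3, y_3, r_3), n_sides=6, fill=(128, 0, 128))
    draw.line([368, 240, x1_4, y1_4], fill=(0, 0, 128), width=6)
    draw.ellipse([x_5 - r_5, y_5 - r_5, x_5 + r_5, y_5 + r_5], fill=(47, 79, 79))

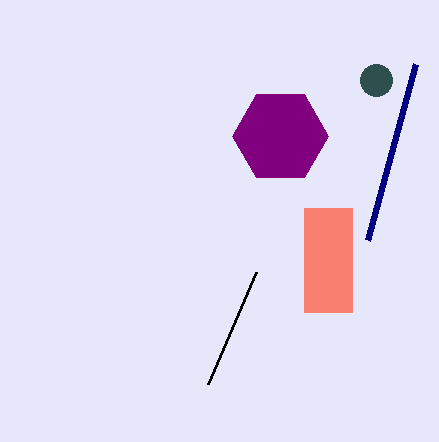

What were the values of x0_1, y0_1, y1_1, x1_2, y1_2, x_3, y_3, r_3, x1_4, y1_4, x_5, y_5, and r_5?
x0_1 = 304; y0_1 = 208; y1_1 = 312; x1_2 = 256; y1_2 = 272; x_3 = 280; y_3 = 136; r_3 = 48; x1_4 = 416; y1_4 = 64; x_5 = 376; y_5 = 80; r_5 = 16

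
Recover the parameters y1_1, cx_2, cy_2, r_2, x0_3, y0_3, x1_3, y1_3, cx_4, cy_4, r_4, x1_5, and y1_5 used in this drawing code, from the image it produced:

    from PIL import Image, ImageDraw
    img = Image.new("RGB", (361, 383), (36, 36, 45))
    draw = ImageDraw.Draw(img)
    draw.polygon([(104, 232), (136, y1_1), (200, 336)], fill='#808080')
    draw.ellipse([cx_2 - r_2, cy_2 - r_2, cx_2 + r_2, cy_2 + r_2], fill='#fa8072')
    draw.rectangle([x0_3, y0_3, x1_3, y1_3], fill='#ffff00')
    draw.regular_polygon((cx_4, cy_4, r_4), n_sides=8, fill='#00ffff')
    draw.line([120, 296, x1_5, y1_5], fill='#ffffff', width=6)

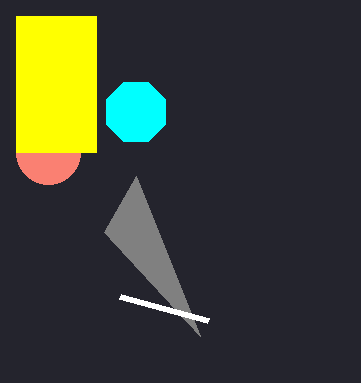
y1_1 = 176
cx_2 = 48
cy_2 = 152
r_2 = 32
x0_3 = 16
y0_3 = 16
x1_3 = 96
y1_3 = 152
cx_4 = 136
cy_4 = 112
r_4 = 32
x1_5 = 208
y1_5 = 320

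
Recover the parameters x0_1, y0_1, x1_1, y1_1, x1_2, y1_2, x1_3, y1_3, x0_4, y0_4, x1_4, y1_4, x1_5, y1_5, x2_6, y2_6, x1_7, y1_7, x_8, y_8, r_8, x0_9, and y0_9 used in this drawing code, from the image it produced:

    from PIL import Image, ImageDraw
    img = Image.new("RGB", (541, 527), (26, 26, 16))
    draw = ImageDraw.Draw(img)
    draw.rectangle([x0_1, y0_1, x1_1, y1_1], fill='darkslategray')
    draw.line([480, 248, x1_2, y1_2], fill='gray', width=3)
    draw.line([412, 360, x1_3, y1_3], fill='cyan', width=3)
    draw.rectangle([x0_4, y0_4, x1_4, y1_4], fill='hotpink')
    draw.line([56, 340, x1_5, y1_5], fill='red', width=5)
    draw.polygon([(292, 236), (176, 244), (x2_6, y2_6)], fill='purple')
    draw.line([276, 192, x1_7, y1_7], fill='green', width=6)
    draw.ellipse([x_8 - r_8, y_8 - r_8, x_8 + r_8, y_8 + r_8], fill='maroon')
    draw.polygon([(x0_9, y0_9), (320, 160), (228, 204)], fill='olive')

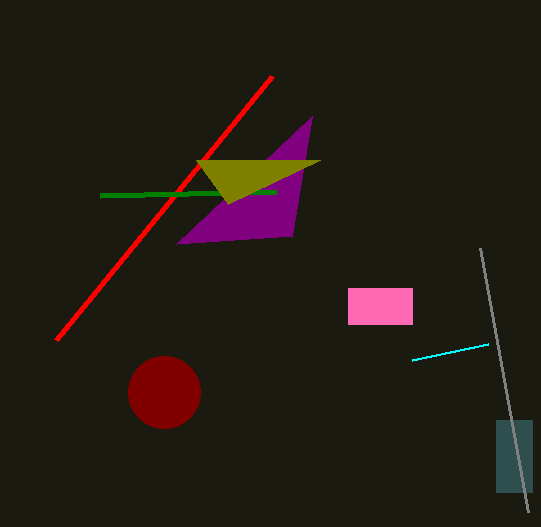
x0_1 = 496, y0_1 = 420, x1_1 = 532, y1_1 = 492, x1_2 = 528, y1_2 = 512, x1_3 = 488, y1_3 = 344, x0_4 = 348, y0_4 = 288, x1_4 = 412, y1_4 = 324, x1_5 = 272, y1_5 = 76, x2_6 = 312, y2_6 = 116, x1_7 = 100, y1_7 = 196, x_8 = 164, y_8 = 392, r_8 = 36, x0_9 = 196, y0_9 = 160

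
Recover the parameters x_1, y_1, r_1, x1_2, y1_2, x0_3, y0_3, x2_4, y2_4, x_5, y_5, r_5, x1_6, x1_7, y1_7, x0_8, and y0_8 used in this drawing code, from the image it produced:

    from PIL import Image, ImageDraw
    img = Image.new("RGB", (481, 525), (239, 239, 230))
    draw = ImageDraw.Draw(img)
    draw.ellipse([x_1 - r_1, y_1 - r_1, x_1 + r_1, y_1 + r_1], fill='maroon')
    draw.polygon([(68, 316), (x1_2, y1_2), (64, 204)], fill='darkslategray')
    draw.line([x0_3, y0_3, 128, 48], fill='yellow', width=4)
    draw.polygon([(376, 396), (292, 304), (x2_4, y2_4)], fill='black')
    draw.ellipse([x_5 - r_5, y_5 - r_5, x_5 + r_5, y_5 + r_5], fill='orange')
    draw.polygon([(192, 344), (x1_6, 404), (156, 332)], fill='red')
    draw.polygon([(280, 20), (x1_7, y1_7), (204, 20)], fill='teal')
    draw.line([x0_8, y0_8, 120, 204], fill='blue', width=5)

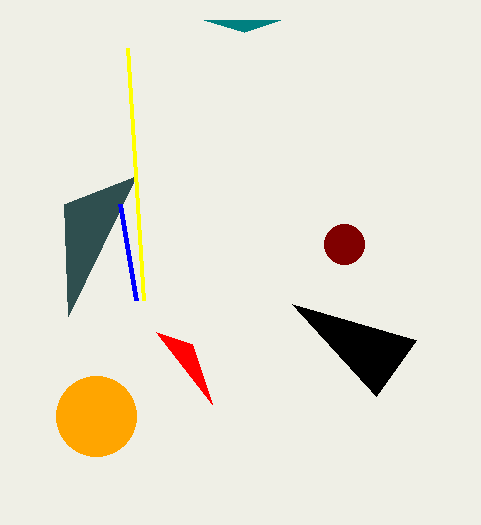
x_1 = 344; y_1 = 244; r_1 = 20; x1_2 = 136; y1_2 = 176; x0_3 = 144; y0_3 = 300; x2_4 = 416; y2_4 = 340; x_5 = 96; y_5 = 416; r_5 = 40; x1_6 = 212; x1_7 = 244; y1_7 = 32; x0_8 = 136; y0_8 = 300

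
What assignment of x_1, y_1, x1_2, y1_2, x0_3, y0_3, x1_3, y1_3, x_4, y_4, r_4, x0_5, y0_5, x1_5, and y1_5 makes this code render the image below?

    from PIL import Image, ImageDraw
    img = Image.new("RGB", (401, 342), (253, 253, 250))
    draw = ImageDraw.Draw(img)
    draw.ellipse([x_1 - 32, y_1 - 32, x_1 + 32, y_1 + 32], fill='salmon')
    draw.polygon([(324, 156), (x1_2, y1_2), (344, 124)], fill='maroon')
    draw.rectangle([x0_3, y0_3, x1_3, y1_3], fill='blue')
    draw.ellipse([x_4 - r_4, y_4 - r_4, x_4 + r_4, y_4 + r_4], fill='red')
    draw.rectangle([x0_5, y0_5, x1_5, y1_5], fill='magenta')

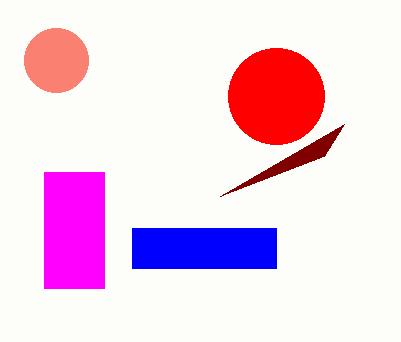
x_1 = 56, y_1 = 60, x1_2 = 220, y1_2 = 196, x0_3 = 132, y0_3 = 228, x1_3 = 276, y1_3 = 268, x_4 = 276, y_4 = 96, r_4 = 48, x0_5 = 44, y0_5 = 172, x1_5 = 104, y1_5 = 288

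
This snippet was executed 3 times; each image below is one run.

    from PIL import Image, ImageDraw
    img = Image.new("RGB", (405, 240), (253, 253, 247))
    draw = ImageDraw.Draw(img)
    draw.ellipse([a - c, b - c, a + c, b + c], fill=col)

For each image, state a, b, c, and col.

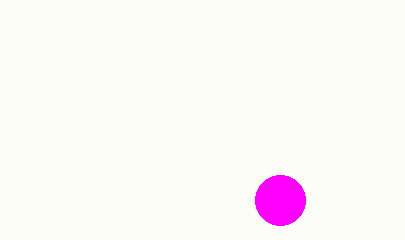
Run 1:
a = 280
b = 200
c = 25
col = 'magenta'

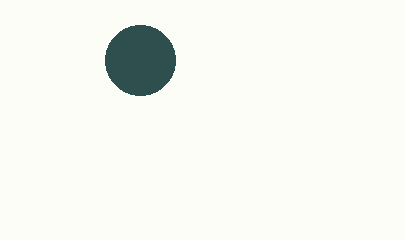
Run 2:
a = 140, b = 60, c = 35, col = 'darkslategray'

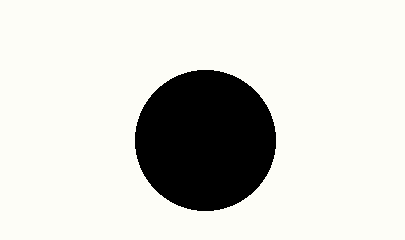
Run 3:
a = 205
b = 140
c = 70
col = 'black'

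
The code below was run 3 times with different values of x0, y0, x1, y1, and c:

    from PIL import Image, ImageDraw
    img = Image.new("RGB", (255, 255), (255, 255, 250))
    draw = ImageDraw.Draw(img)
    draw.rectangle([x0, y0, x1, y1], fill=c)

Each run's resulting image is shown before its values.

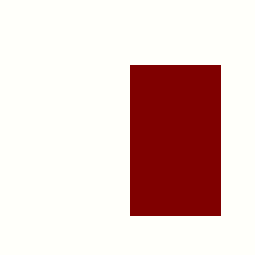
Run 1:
x0 = 130
y0 = 65
x1 = 220
y1 = 215
c = 'maroon'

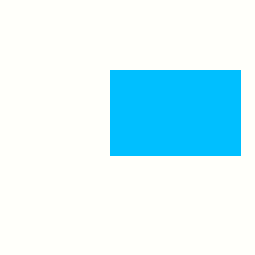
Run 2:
x0 = 110, y0 = 70, x1 = 240, y1 = 155, c = 'deepskyblue'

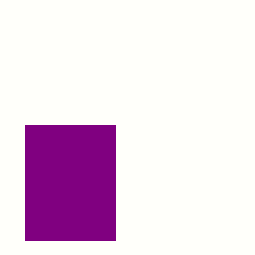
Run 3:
x0 = 25
y0 = 125
x1 = 115
y1 = 240
c = 'purple'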